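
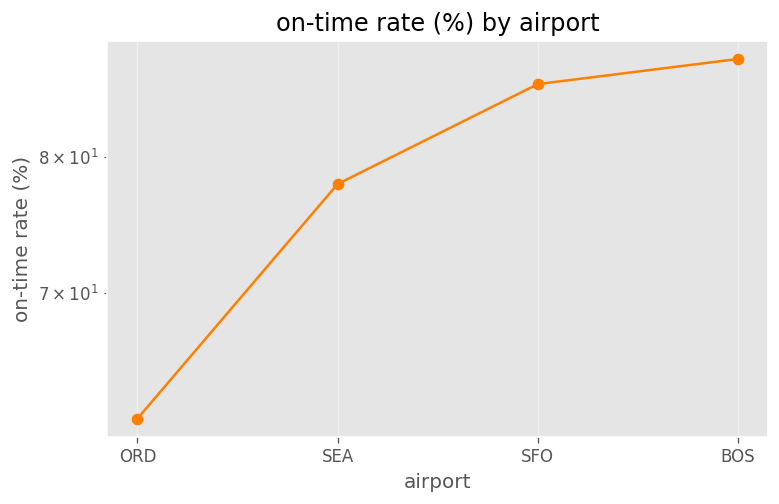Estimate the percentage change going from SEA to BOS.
≈ +12.5%

SEA ≈ 80, BOS ≈ 90; (90 − 80) / 80 ≈ +12.5%.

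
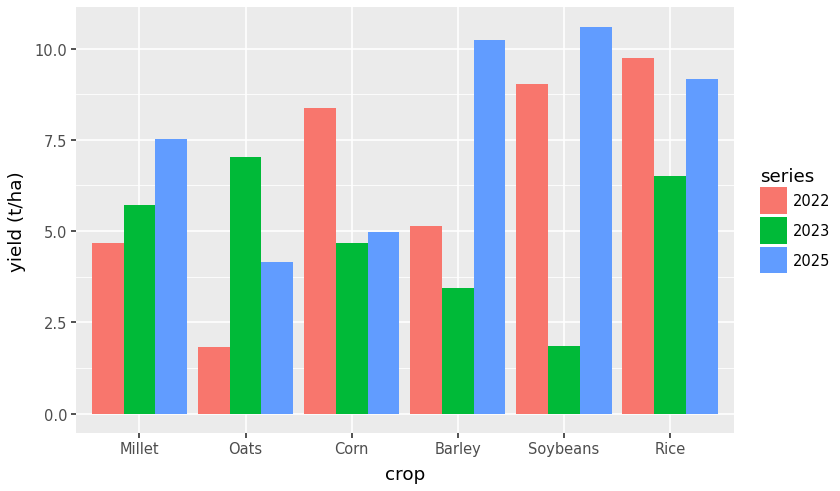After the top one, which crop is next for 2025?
Barley

Top 3 for 2025: Soybeans ≈ 11, Barley ≈ 10, Rice ≈ 9.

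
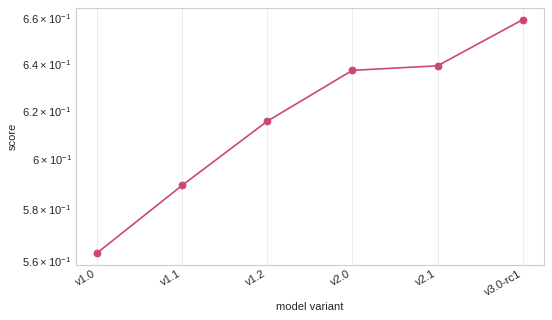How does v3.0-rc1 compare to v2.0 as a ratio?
v3.0-rc1 ≈ 0.66, v2.0 ≈ 0.64; 0.66/0.64 ≈ 1.03.

≈ 1.03×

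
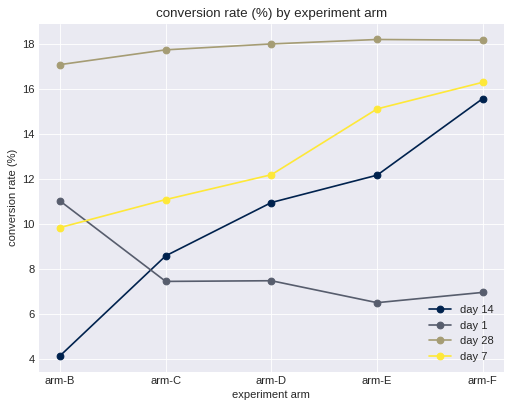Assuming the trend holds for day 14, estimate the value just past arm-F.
≈ 19

Last three: 10, 12, 16 → slope ≈ 3/step → next ≈ 19.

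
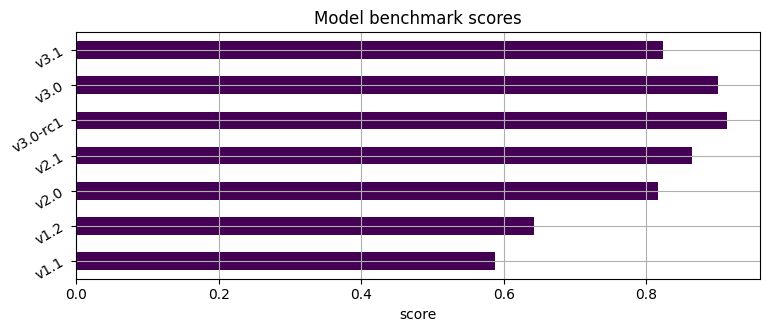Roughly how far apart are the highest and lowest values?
Max v3.0-rc1 ≈ 0.9, min v1.1 ≈ 0.6; range ≈ 0.3.

≈ 0.3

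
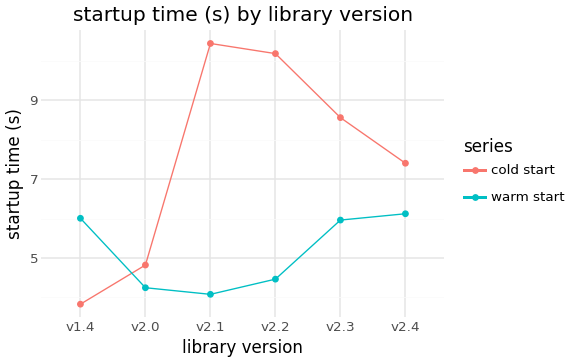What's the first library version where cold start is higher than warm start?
v1.4: cold start ≈ 4 vs warm start ≈ 6 (not yet); v2.0: cold start ≈ 5 vs warm start ≈ 4 (first crossover).

v2.0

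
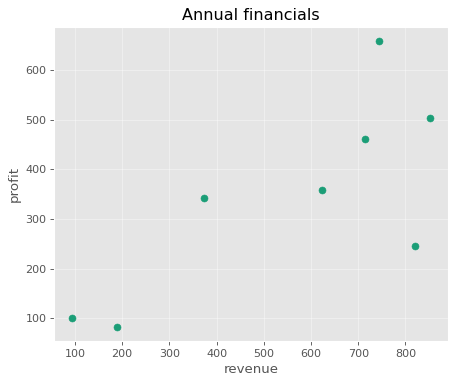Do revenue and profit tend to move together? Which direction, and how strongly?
positive, strong

Points are positively correlated; strong (|r| ≈ 0.8).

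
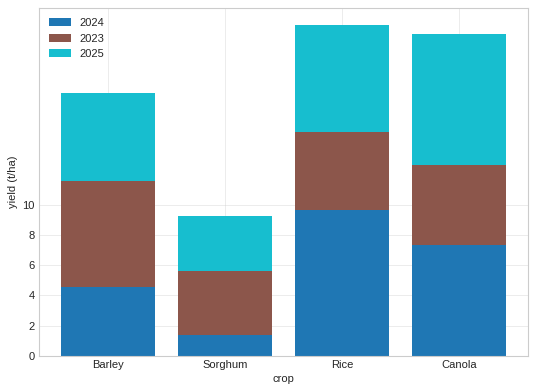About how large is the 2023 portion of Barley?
≈ 8

2023 top ≈ 12, bottom ≈ 4; segment ≈ 8.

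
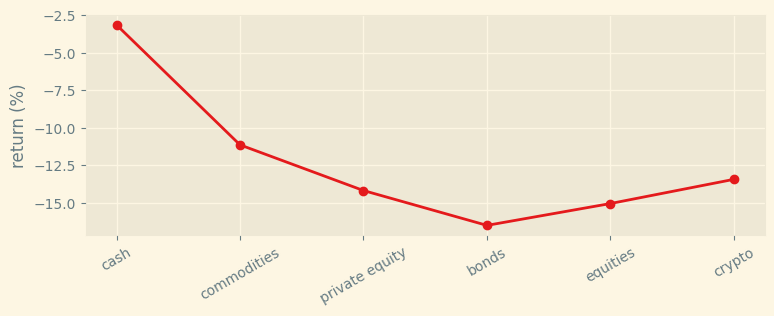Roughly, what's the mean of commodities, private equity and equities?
≈ -14

(-12 + -14 + -16) / 3 ≈ -14.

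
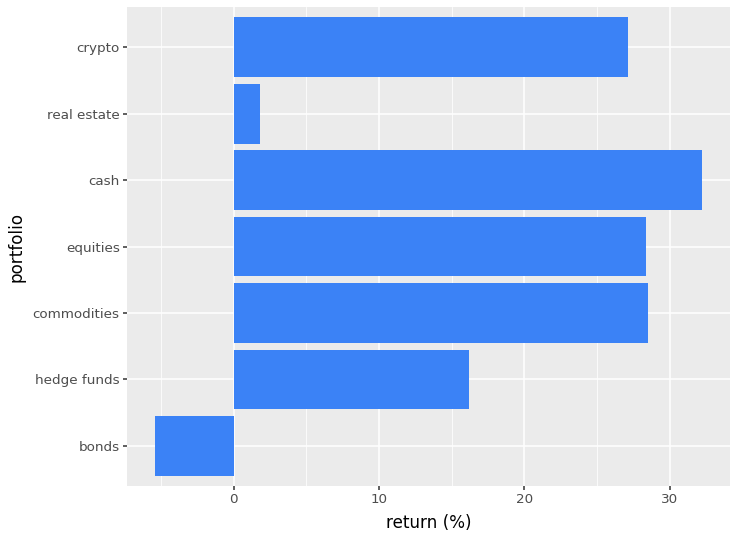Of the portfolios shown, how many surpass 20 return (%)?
4

Above 20: commodities, equities, cash, crypto.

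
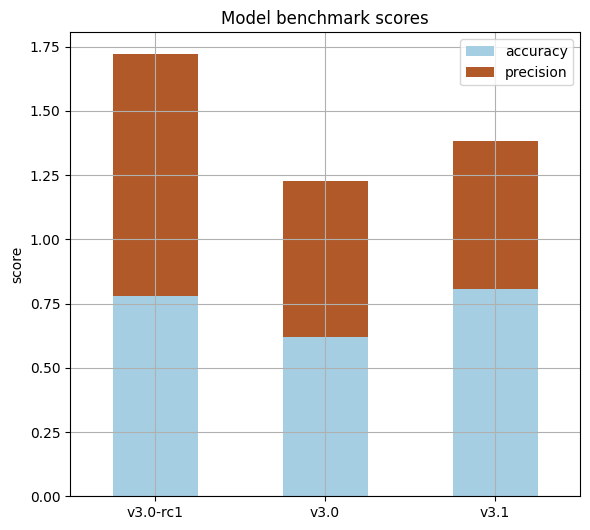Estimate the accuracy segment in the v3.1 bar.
accuracy top ≈ 0.8, bottom ≈ 0.0; segment ≈ 0.8.

≈ 0.8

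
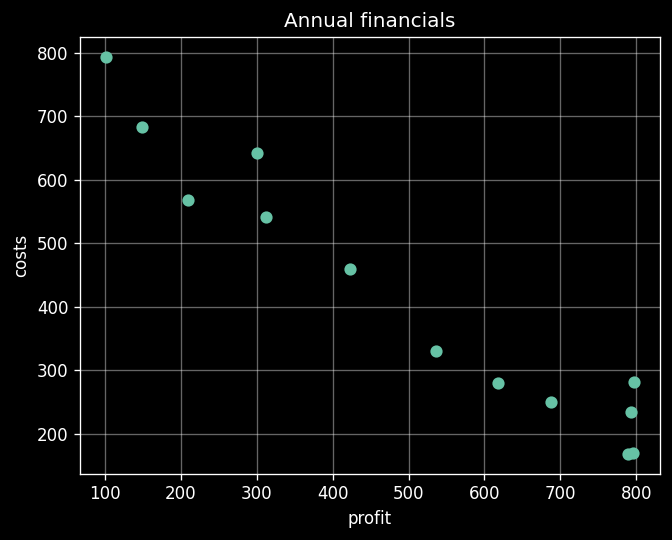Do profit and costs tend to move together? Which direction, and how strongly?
negative, strong

Points are negatively correlated; strong (|r| ≈ 1.0).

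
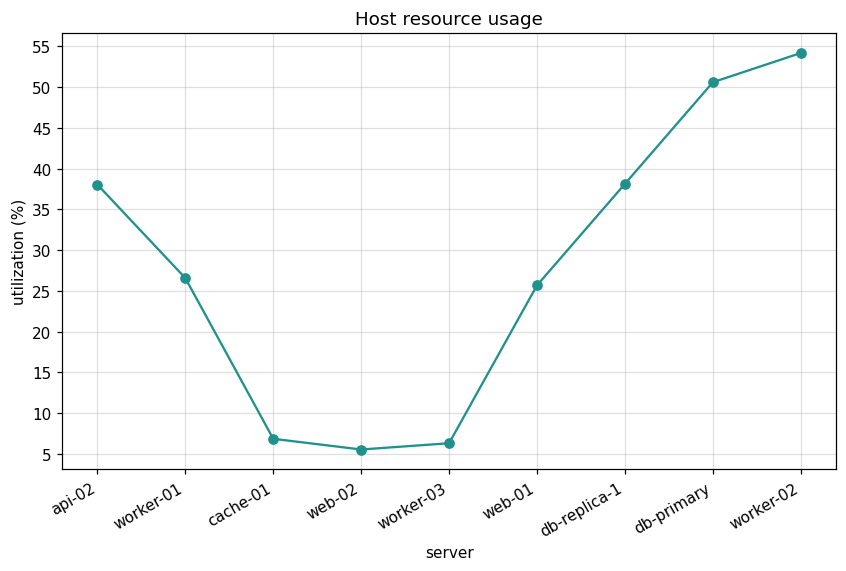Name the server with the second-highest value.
Top 3: worker-02 ≈ 55, db-primary ≈ 50, db-replica-1 ≈ 40.

db-primary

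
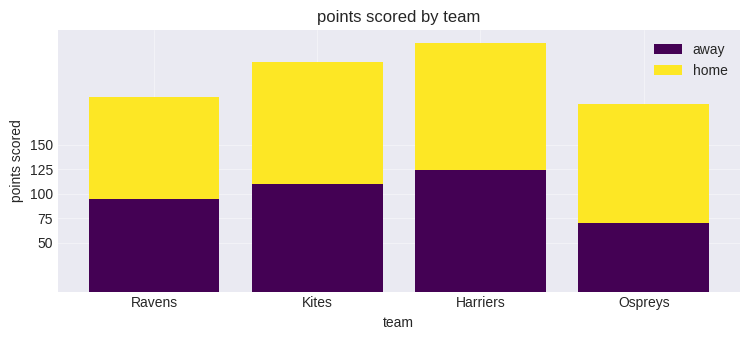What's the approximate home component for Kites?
≈ 125

home top ≈ 225, bottom ≈ 100; segment ≈ 125.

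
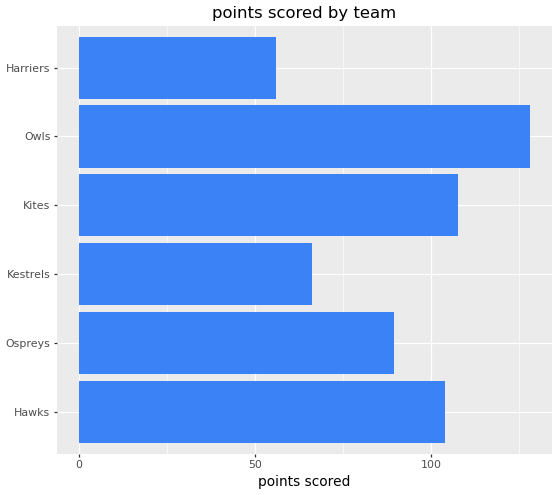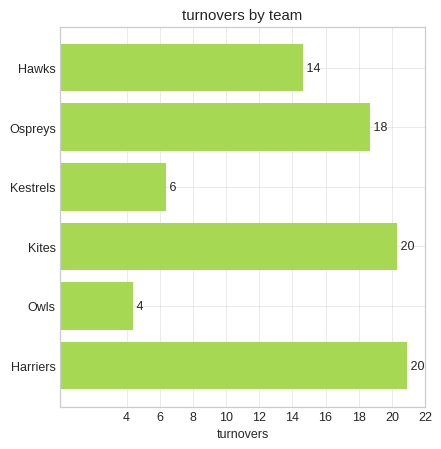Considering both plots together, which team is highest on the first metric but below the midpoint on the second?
Owls

Chart 2 median turnovers ≈ 16; below-median teams: Hawks, Kestrels, Owls. Among those, Owls has the highest points scored (≈ 120).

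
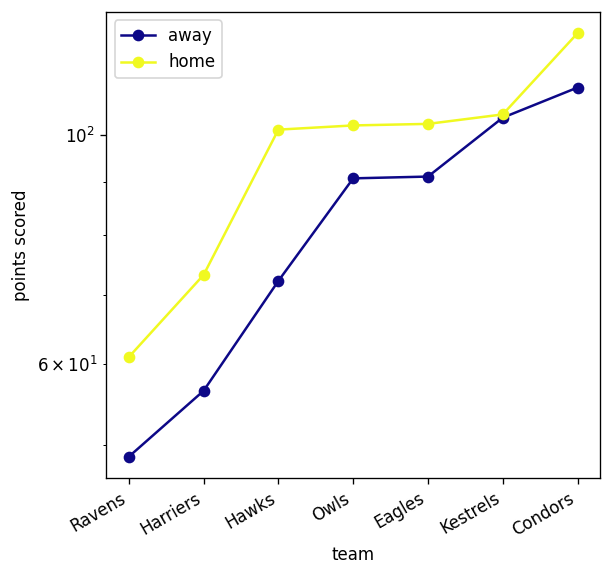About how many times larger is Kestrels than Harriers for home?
Kestrels ≈ 100, Harriers ≈ 70; 100/70 ≈ 1.43.

≈ 1.43×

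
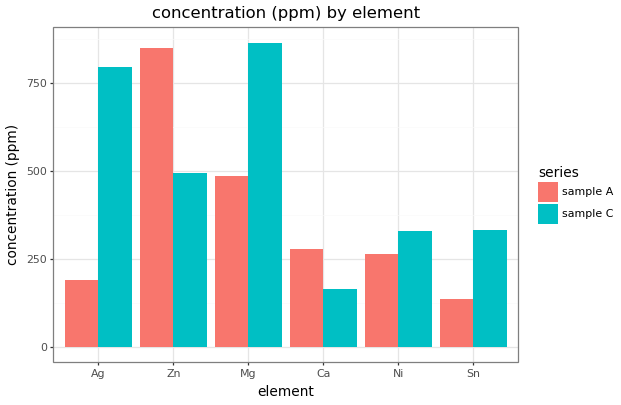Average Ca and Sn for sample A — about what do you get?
(300 + 100) / 2 ≈ 200.

≈ 200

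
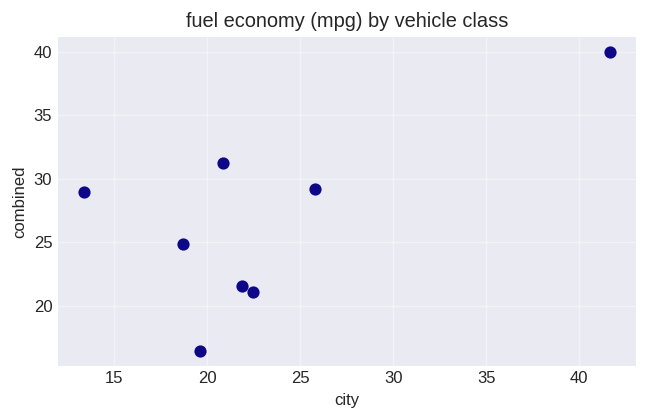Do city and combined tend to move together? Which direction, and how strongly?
positive, moderate

Points are positively correlated; moderate (|r| ≈ 0.6).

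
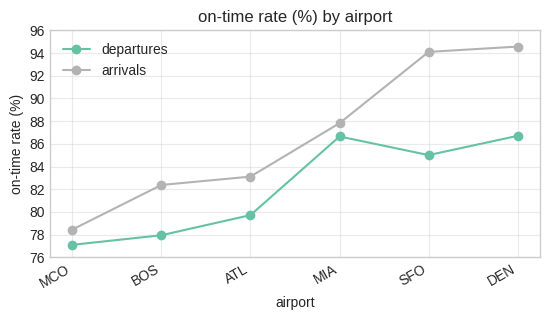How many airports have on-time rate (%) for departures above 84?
3

Above 84: MIA, SFO, DEN.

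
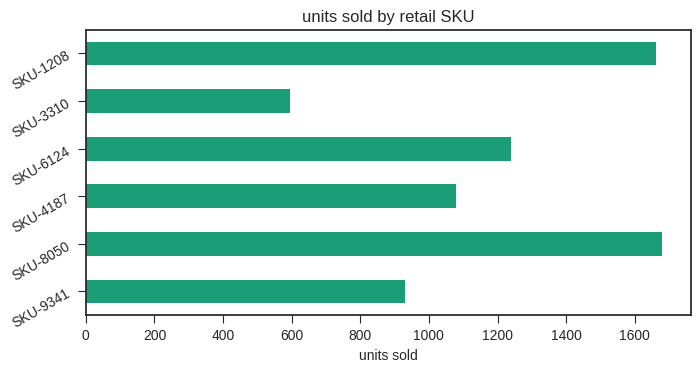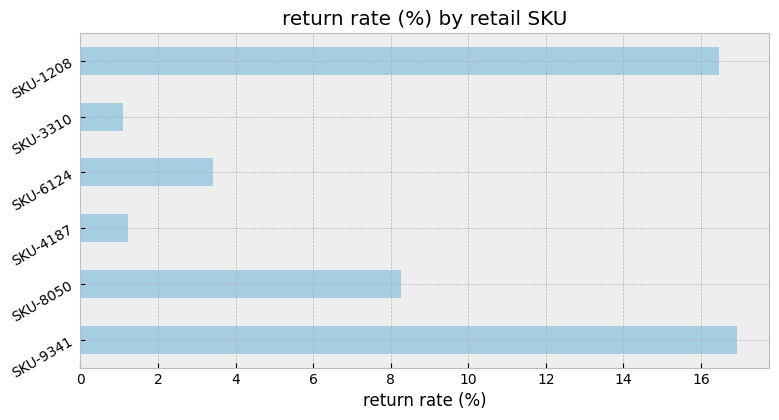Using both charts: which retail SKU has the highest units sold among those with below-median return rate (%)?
SKU-6124

Chart 2 median return rate (%) ≈ 6; below-median retail SKUs: SKU-4187, SKU-6124, SKU-3310. Among those, SKU-6124 has the highest units sold (≈ 1200).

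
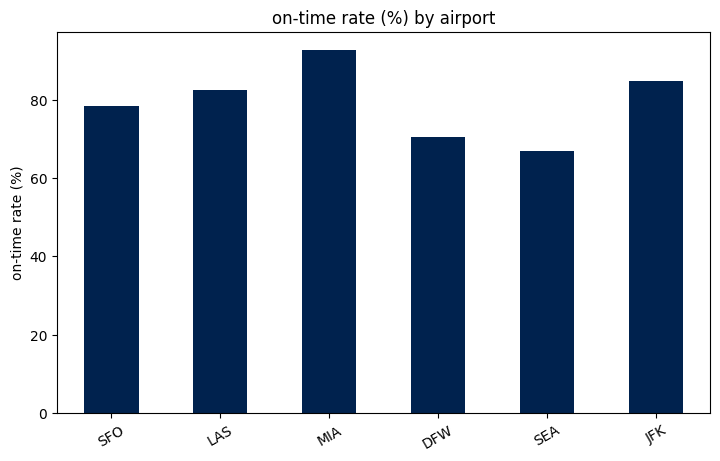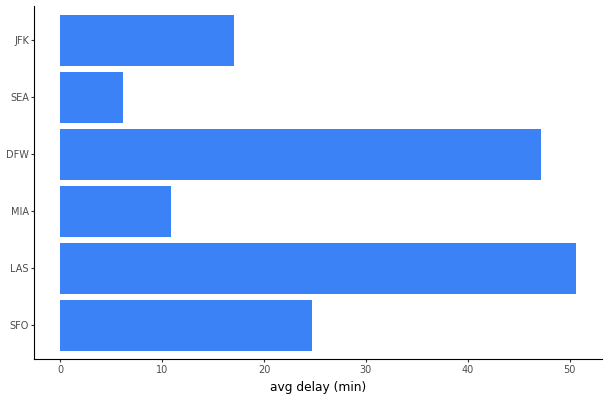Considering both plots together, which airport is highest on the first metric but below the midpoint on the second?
MIA

Chart 2 median avg delay (min) ≈ 20; below-median airports: MIA, SEA, JFK. Among those, MIA has the highest on-time rate (%) (≈ 90).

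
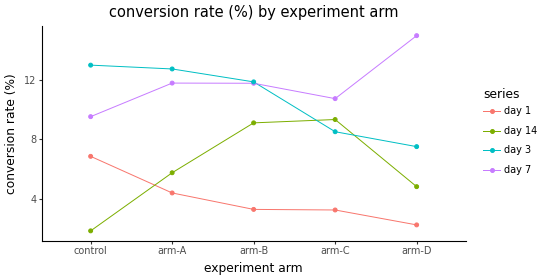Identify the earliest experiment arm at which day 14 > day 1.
arm-A

control: day 14 ≈ 2 vs day 1 ≈ 6 (not yet); arm-A: day 14 ≈ 6 vs day 1 ≈ 4 (first crossover).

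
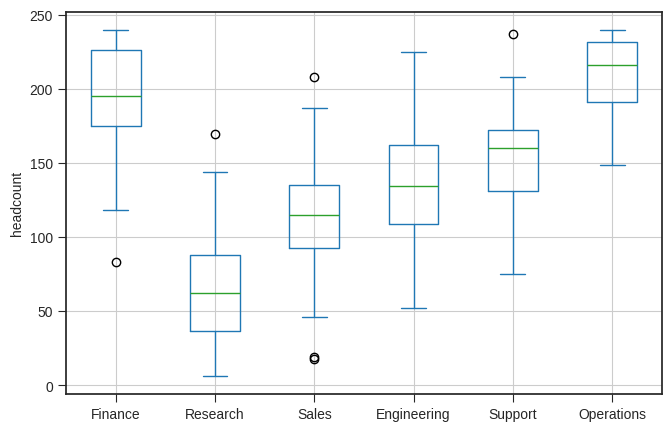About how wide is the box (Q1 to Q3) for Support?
Q3 ≈ 180, Q1 ≈ 140; IQR ≈ 40.

≈ 40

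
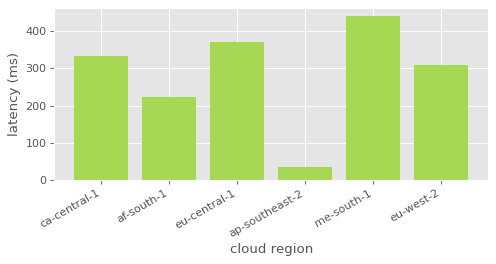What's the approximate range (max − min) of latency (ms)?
≈ 400

Max me-south-1 ≈ 450, min ap-southeast-2 ≈ 50; range ≈ 400.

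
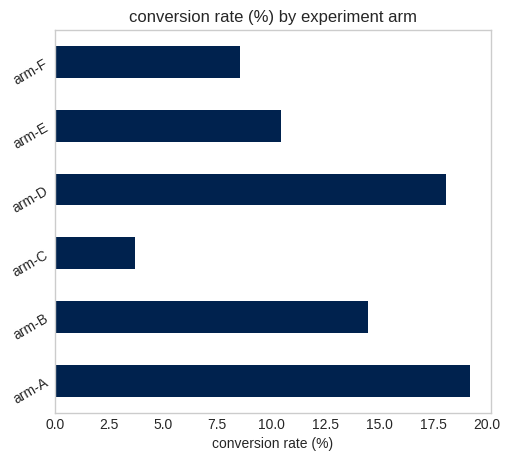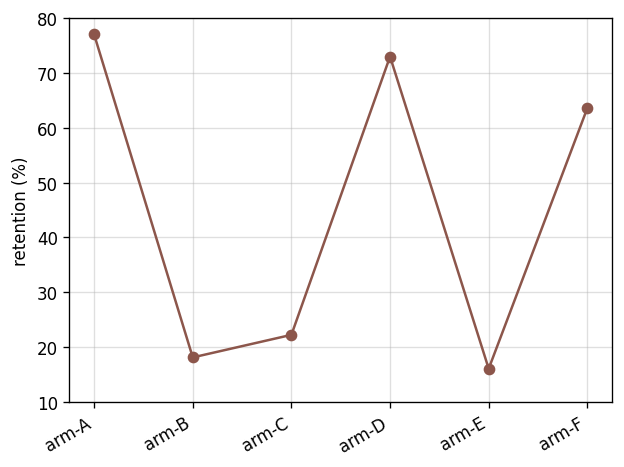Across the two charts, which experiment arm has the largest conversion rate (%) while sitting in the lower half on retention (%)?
arm-B

Chart 2 median retention (%) ≈ 40; below-median experiment arms: arm-B, arm-C, arm-E. Among those, arm-B has the highest conversion rate (%) (≈ 14).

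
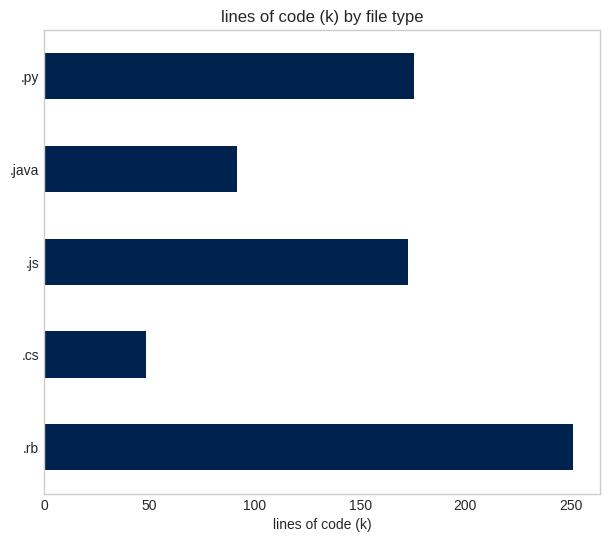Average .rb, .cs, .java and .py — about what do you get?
≈ 144

(250 + 50 + 100 + 175) / 4 ≈ 144.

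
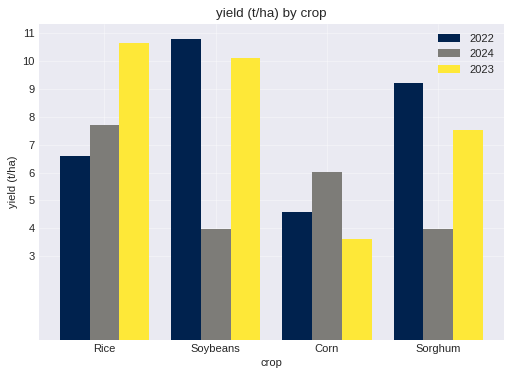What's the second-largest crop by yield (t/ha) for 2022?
Sorghum

Top 3 for 2022: Soybeans ≈ 11, Sorghum ≈ 9, Rice ≈ 7.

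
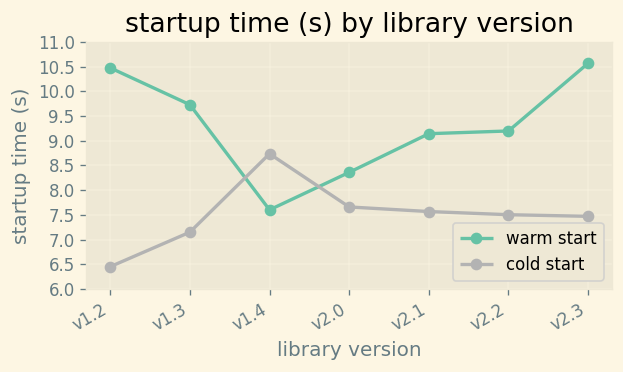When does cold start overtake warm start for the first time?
v1.4

v1.3: cold start ≈ 7.0 vs warm start ≈ 9.5 (not yet); v1.4: cold start ≈ 8.5 vs warm start ≈ 7.5 (first crossover).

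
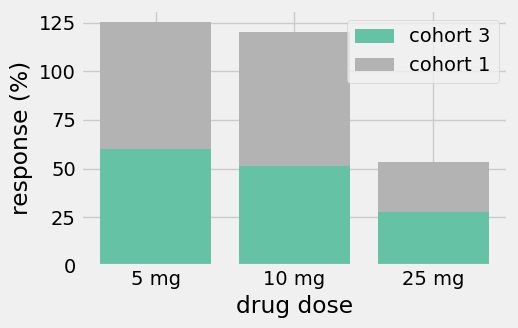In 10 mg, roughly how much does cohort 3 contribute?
≈ 60

cohort 3 top ≈ 60, bottom ≈ 0; segment ≈ 60.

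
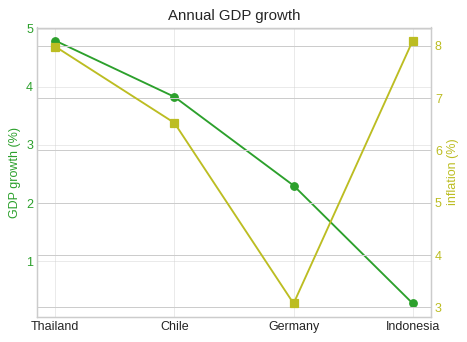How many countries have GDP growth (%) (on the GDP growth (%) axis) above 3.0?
2

Above 3.0: Thailand, Chile.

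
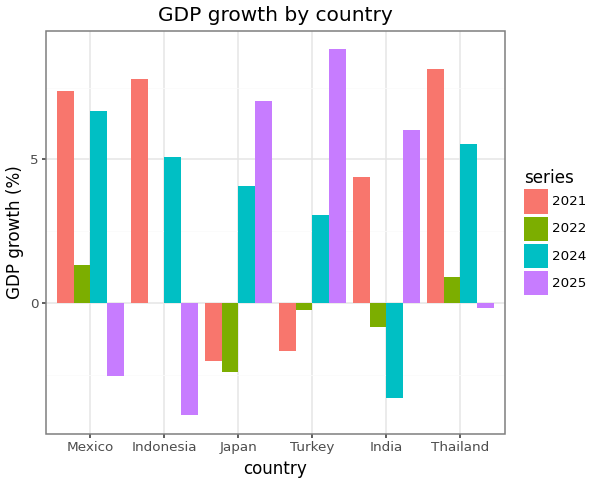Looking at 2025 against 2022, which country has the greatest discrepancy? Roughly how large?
Japan: 2025 ≈ 8, 2022 ≈ -2 → gap ≈ 10. Next-largest (Turkey) is only ≈ 8.

Japan, ≈ 10 %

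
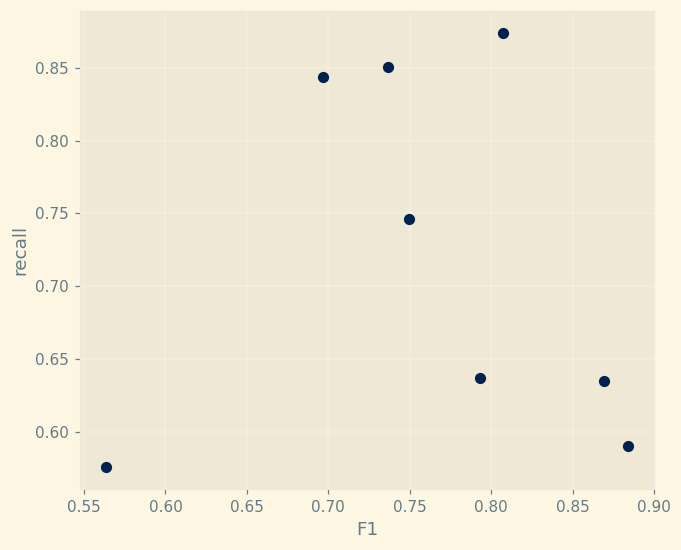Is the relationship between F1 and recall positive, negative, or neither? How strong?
Points are roughly uncorrelated; weak (|r| ≈ 0.0).

no clear correlation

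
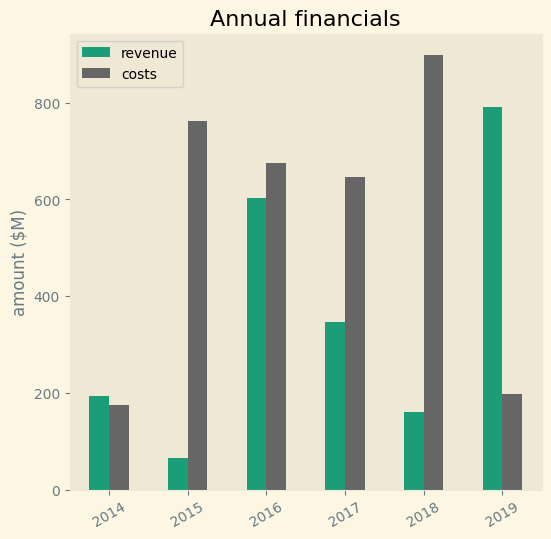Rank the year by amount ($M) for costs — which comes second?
Top 3 for costs: 2018 ≈ 900, 2015 ≈ 800, 2016 ≈ 700.

2015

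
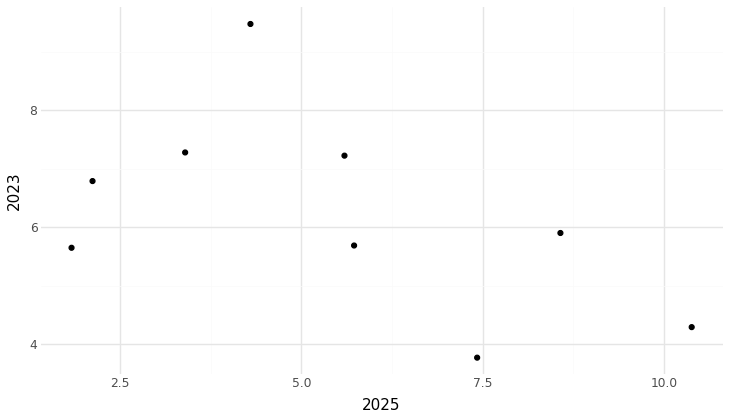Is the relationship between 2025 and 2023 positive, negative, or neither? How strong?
negative, moderate

Points are negatively correlated; moderate (|r| ≈ 0.5).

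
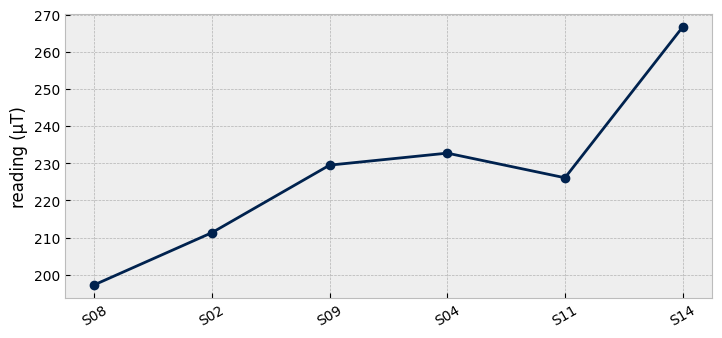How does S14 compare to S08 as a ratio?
≈ 1.35×

S14 ≈ 270, S08 ≈ 200; 270/200 ≈ 1.35.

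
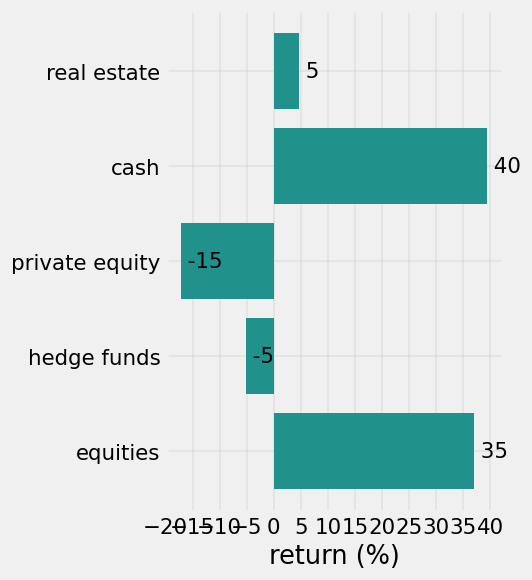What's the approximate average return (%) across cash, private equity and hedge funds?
≈ 7

(40 + -15 + -5) / 3 ≈ 7.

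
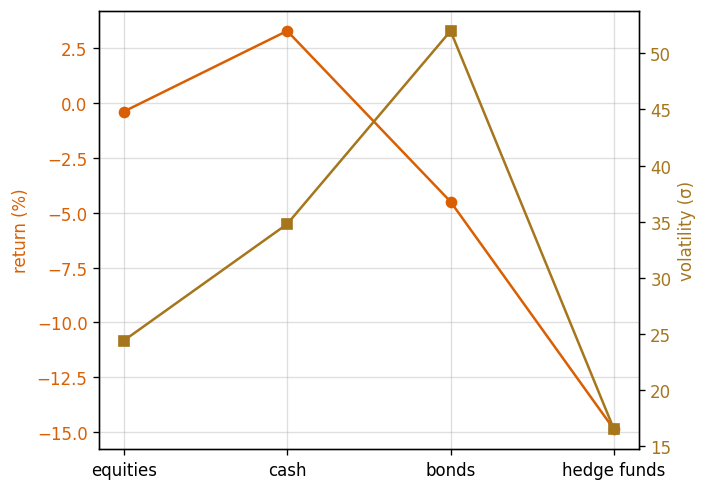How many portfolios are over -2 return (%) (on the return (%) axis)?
2

Above -2: equities, cash.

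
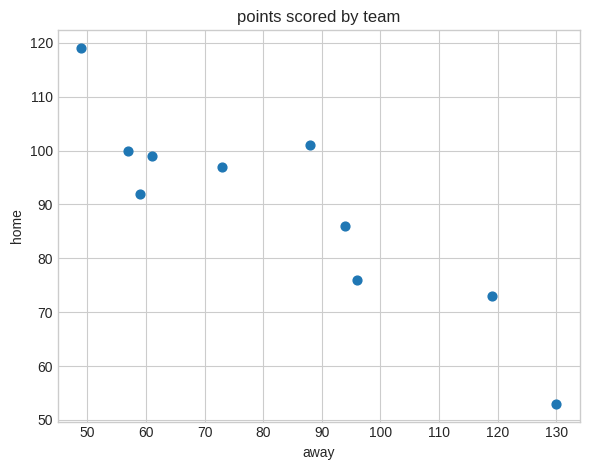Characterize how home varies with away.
negative, strong

Points are negatively correlated; strong (|r| ≈ 0.9).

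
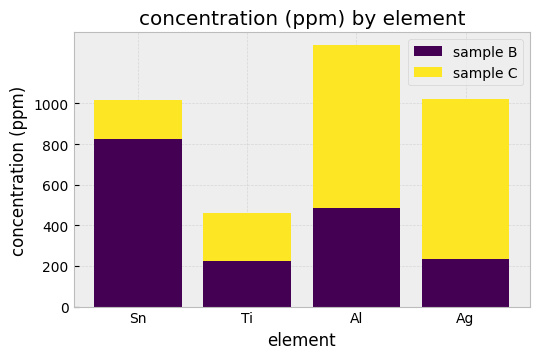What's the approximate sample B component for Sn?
sample B top ≈ 800, bottom ≈ 0; segment ≈ 800.

≈ 800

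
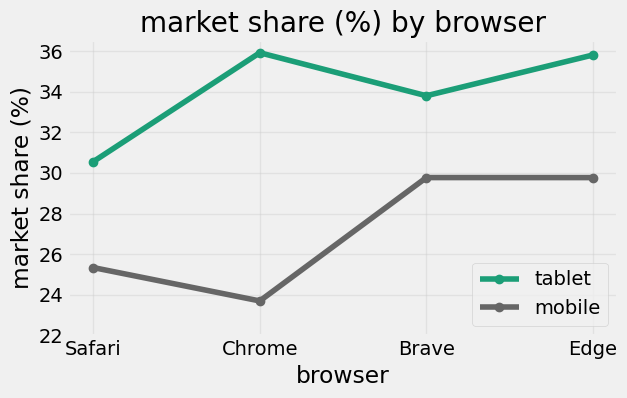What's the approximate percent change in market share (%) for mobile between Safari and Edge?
Safari ≈ 26, Edge ≈ 30; (30 − 26) / 26 ≈ +15.4%.

≈ +15.4%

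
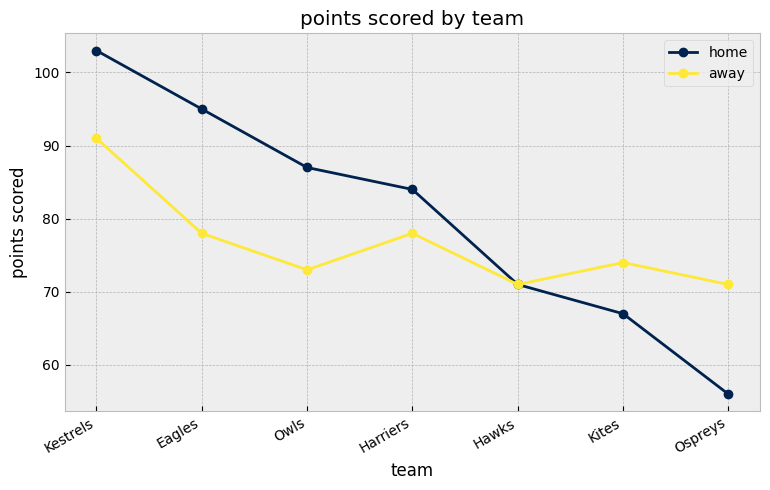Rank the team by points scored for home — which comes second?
Eagles

Top 3 for home: Kestrels ≈ 105, Eagles ≈ 95, Owls ≈ 85.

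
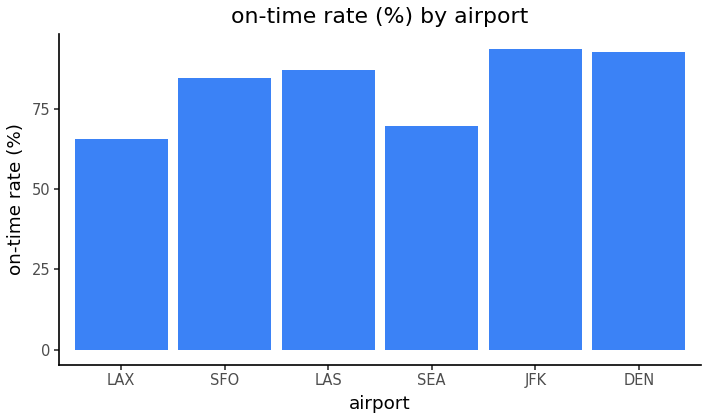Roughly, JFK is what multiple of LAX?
JFK ≈ 90, LAX ≈ 70; 90/70 ≈ 1.29.

≈ 1.29×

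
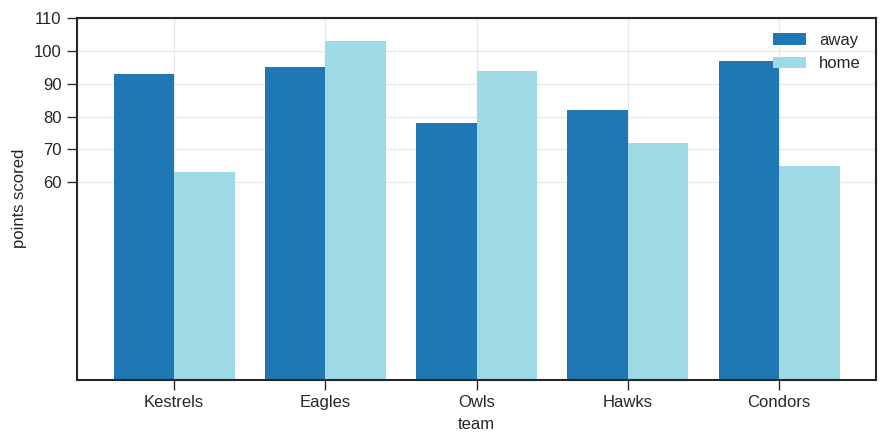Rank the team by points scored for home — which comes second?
Owls

Top 3 for home: Eagles ≈ 100, Owls ≈ 90, Hawks ≈ 70.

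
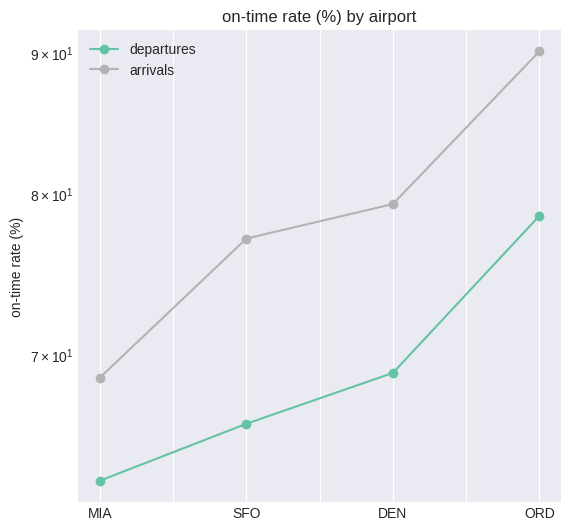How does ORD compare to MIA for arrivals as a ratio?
ORD ≈ 90, MIA ≈ 70; 90/70 ≈ 1.29.

≈ 1.29×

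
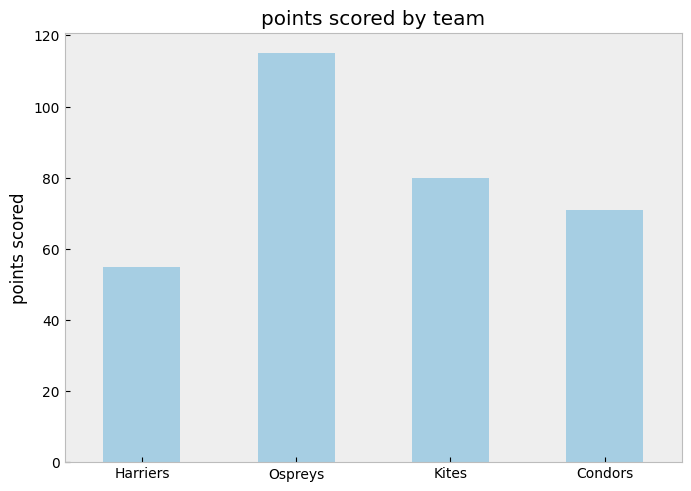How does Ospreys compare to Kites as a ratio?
≈ 1.5×

Ospreys ≈ 120, Kites ≈ 80; 120/80 ≈ 1.5.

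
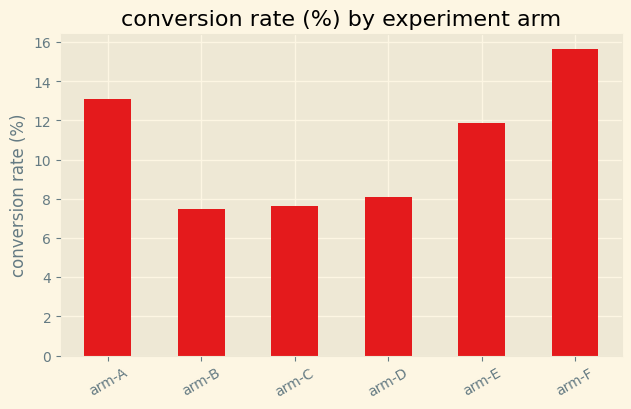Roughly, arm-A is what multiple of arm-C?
≈ 1.75×

arm-A ≈ 14, arm-C ≈ 8; 14/8 ≈ 1.75.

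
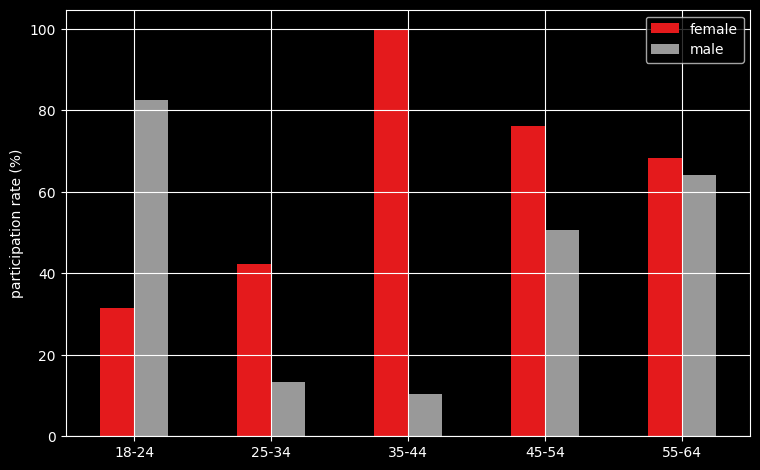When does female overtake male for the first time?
18-24: female ≈ 30 vs male ≈ 80 (not yet); 25-34: female ≈ 40 vs male ≈ 10 (first crossover).

25-34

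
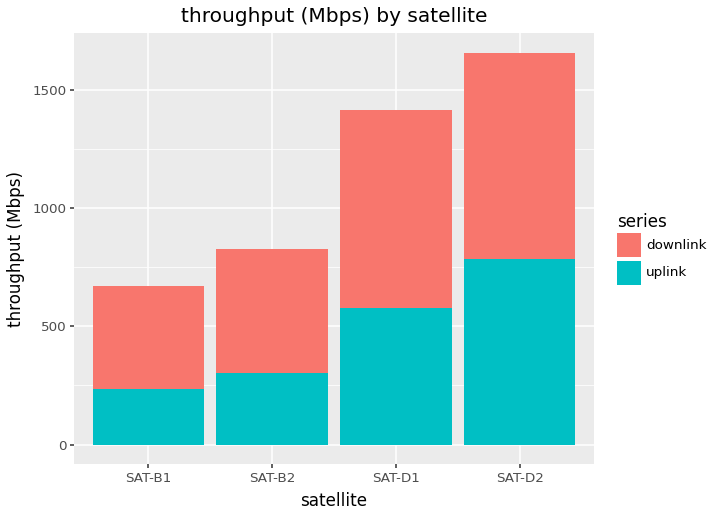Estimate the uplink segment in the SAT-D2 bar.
≈ 800

uplink top ≈ 800, bottom ≈ 0; segment ≈ 800.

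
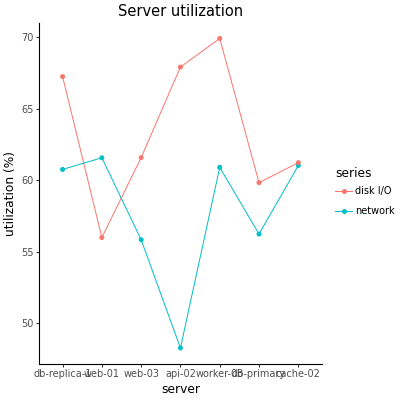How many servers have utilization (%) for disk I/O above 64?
3

Above 64: db-replica-1, api-02, worker-03.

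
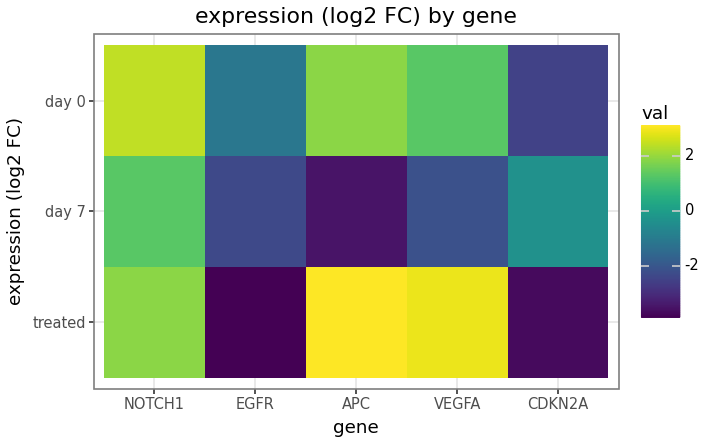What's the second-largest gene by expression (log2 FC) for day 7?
Top 3 for day 7: NOTCH1 ≈ 1, CDKN2A ≈ 0, VEGFA ≈ -2.

CDKN2A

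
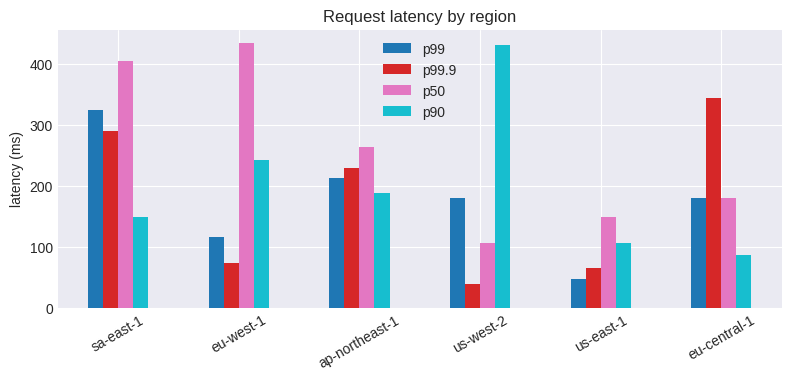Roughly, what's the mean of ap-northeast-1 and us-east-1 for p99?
(200 + 50) / 2 ≈ 125.

≈ 125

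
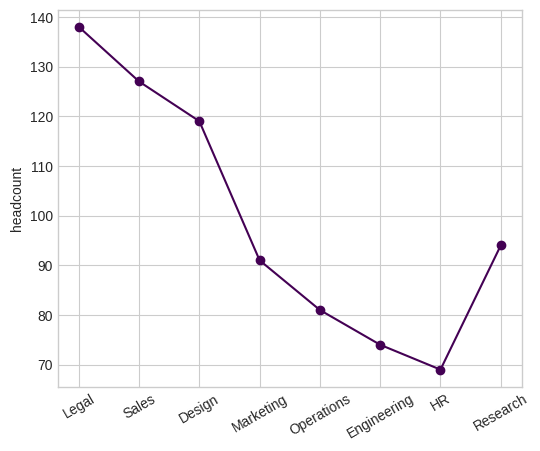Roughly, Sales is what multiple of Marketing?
≈ 1.44×

Sales ≈ 130, Marketing ≈ 90; 130/90 ≈ 1.44.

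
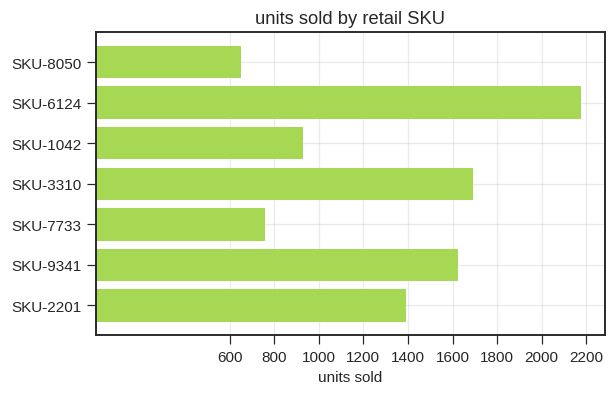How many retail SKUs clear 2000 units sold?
Above 2000: SKU-6124.

1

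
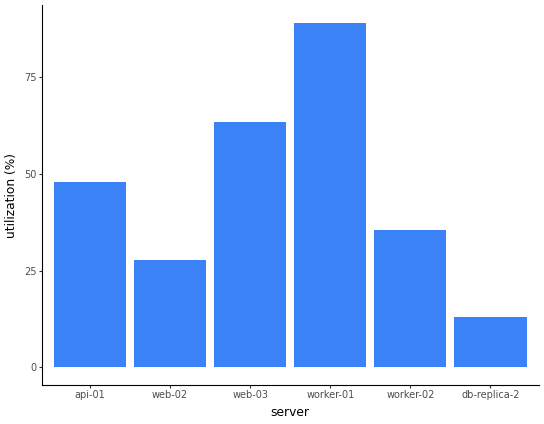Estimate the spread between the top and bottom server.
Max worker-01 ≈ 90, min db-replica-2 ≈ 10; range ≈ 80.

≈ 80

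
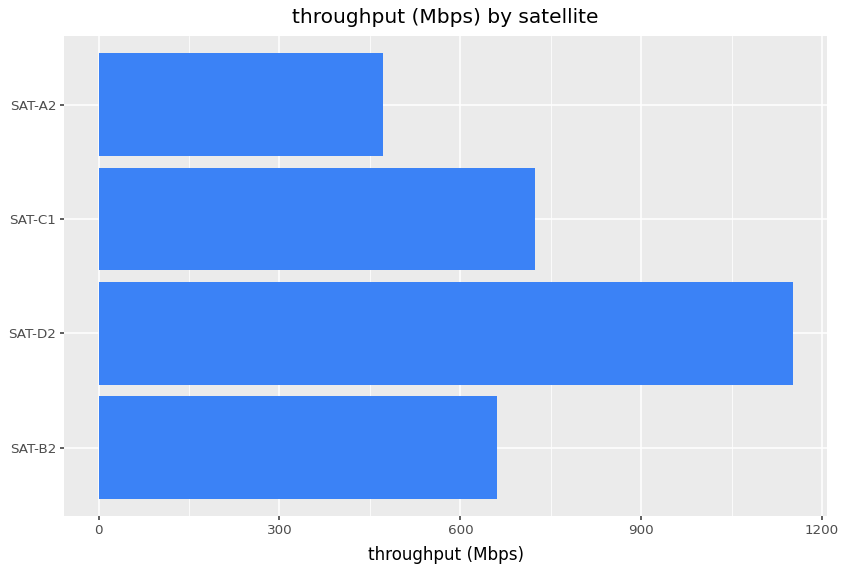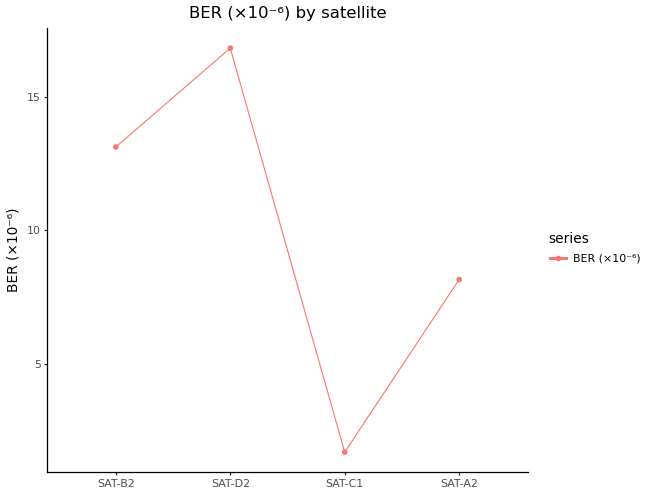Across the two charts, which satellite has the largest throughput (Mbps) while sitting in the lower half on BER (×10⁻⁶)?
Chart 2 median BER (×10⁻⁶) ≈ 10; below-median satellites: SAT-C1, SAT-A2. Among those, SAT-C1 has the highest throughput (Mbps) (≈ 800).

SAT-C1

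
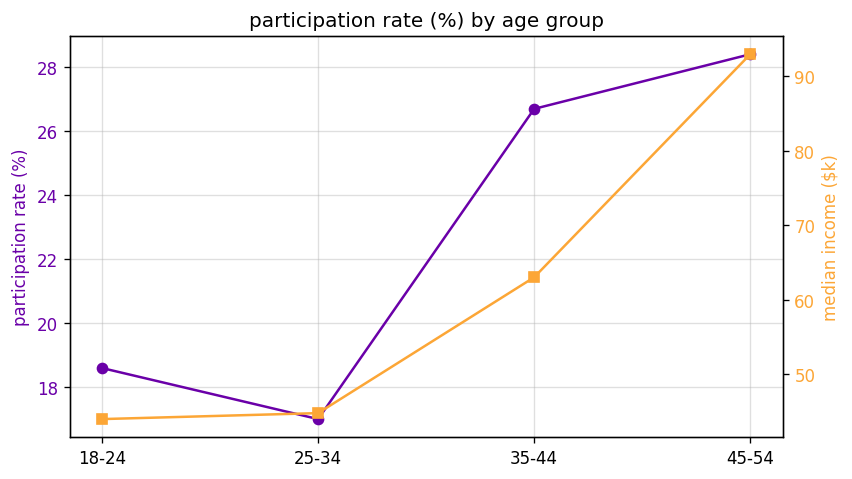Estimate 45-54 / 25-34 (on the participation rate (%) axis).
≈ 1.65×

45-54 ≈ 28, 25-34 ≈ 17; 28/17 ≈ 1.65.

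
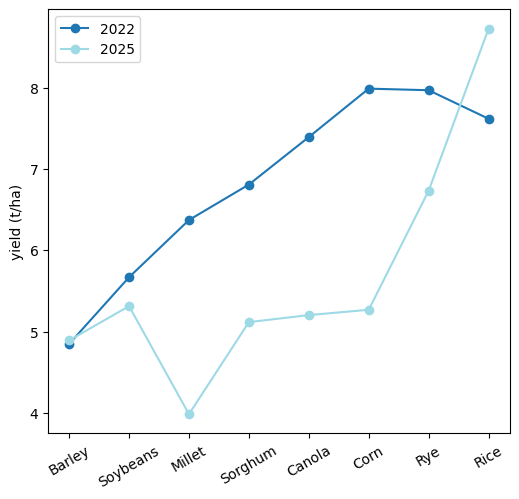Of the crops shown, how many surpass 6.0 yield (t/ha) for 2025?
2

Above 6.0: Rye, Rice.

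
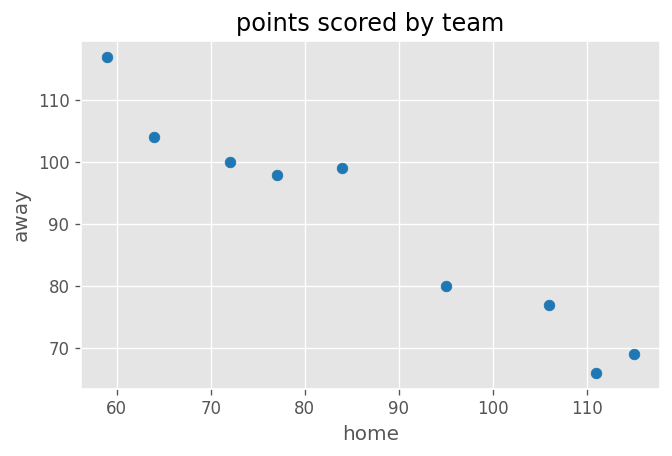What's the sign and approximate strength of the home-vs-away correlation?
Points are negatively correlated; strong (|r| ≈ 1.0).

negative, strong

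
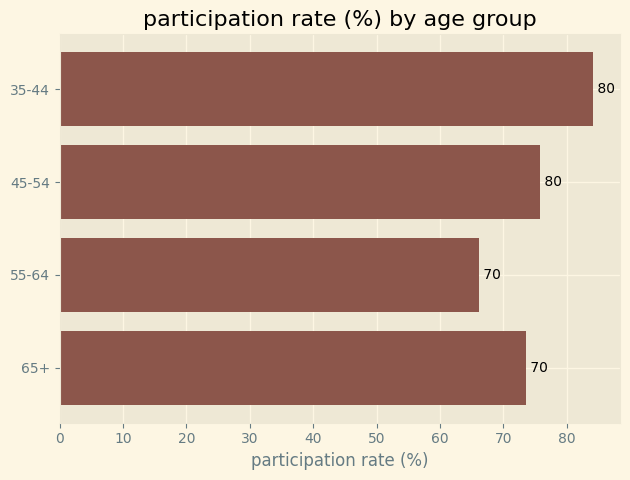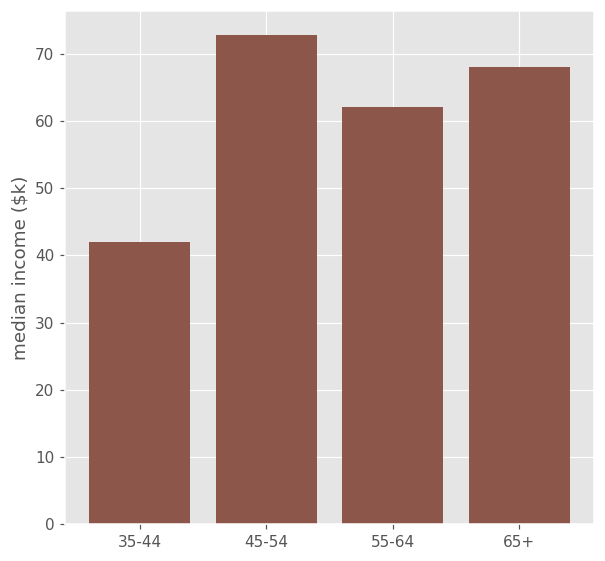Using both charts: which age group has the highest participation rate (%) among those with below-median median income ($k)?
Chart 2 median median income ($k) ≈ 70; below-median age groups: 35-44, 55-64. Among those, 35-44 has the highest participation rate (%) (≈ 80).

35-44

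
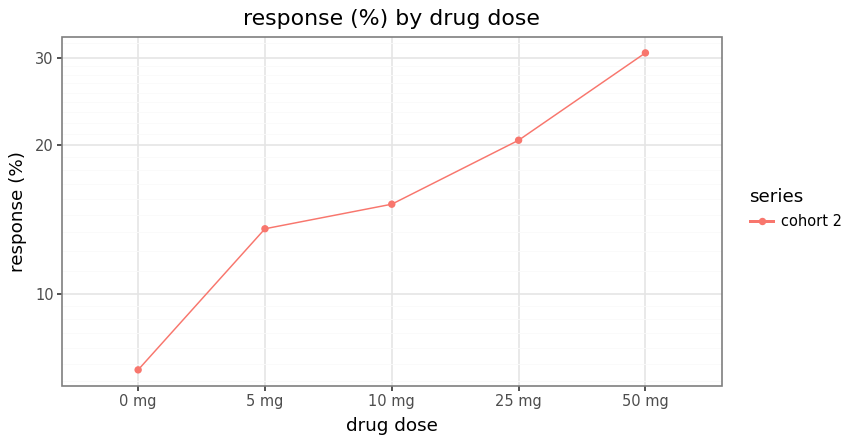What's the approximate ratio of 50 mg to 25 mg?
50 mg ≈ 30, 25 mg ≈ 20; 30/20 ≈ 1.5.

≈ 1.5×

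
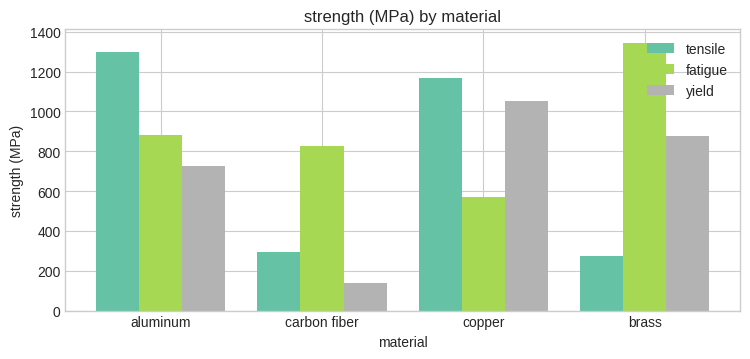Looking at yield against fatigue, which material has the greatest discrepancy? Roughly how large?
carbon fiber: yield ≈ 200, fatigue ≈ 800 → gap ≈ 600. Next-largest (copper) is only ≈ 400.

carbon fiber, ≈ 600 MPa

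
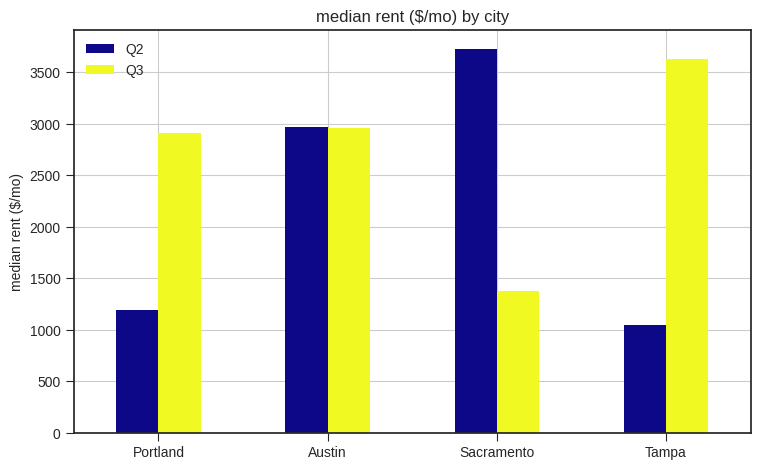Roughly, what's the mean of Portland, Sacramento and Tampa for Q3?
≈ 2667

(3000 + 1500 + 3500) / 3 ≈ 2667.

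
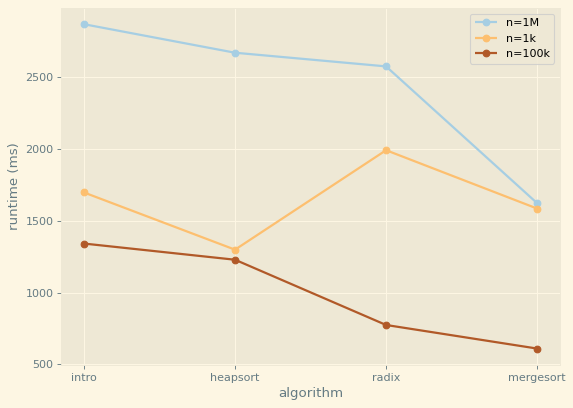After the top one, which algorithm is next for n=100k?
heapsort

Top 3 for n=100k: intro ≈ 1400, heapsort ≈ 1200, radix ≈ 800.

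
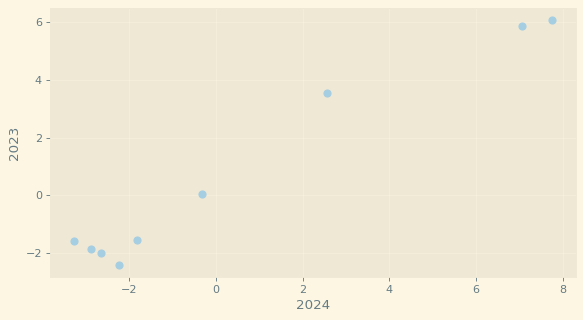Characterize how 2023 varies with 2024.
positive, strong

Points are positively correlated; strong (|r| ≈ 1.0).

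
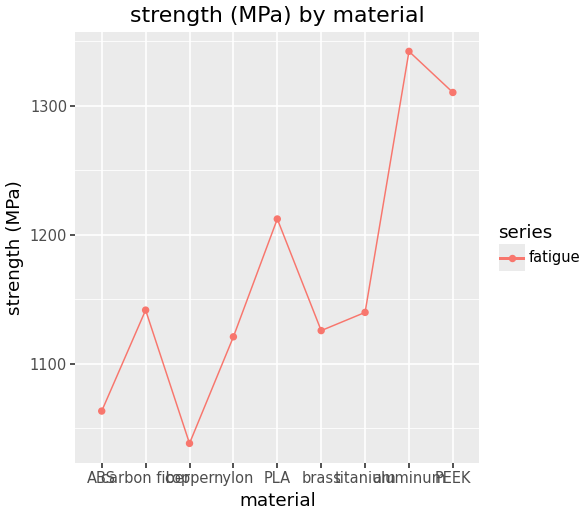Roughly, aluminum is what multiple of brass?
≈ 1.17×

aluminum ≈ 1350, brass ≈ 1150; 1350/1150 ≈ 1.17.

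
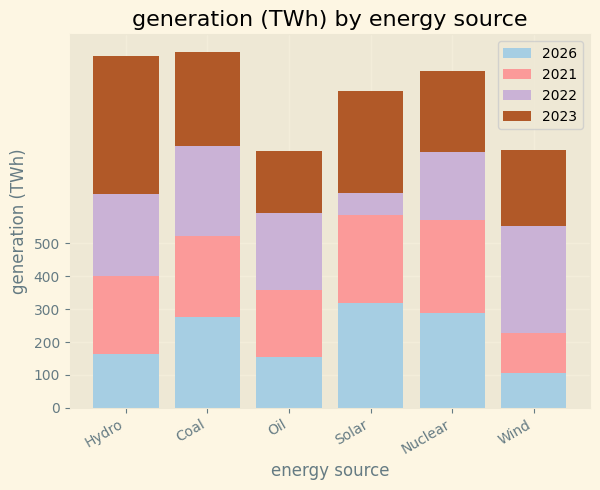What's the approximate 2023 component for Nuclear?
2023 top ≈ 1000, bottom ≈ 800; segment ≈ 200.

≈ 200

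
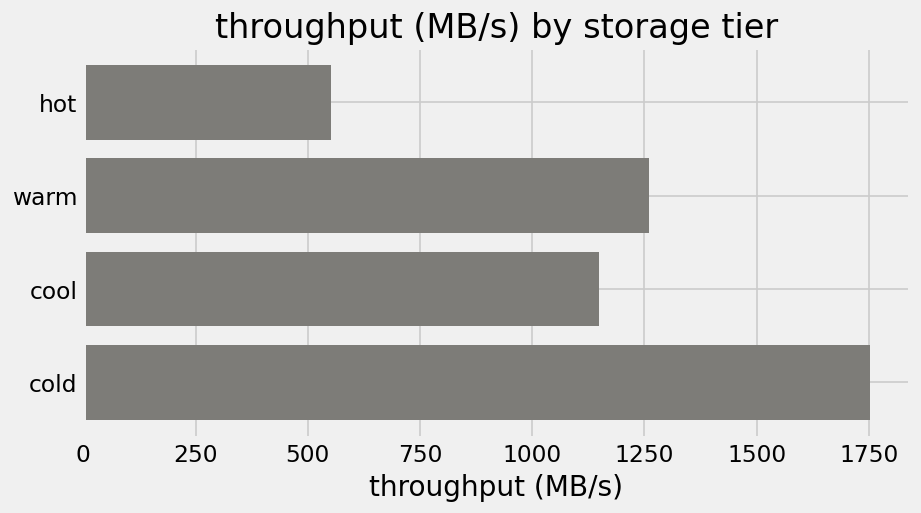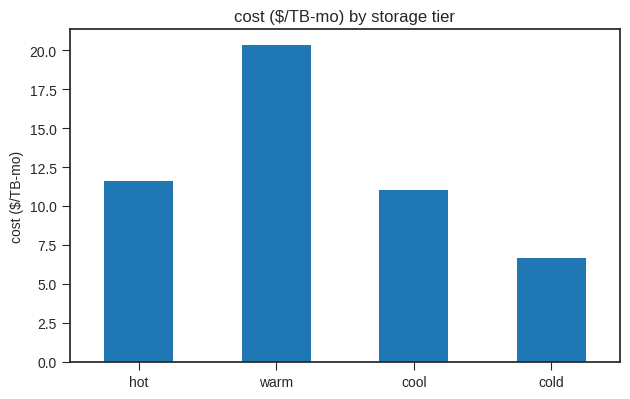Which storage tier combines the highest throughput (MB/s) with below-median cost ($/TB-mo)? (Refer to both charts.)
Chart 2 median cost ($/TB-mo) ≈ 12; below-median storage tiers: cool, cold. Among those, cold has the highest throughput (MB/s) (≈ 1800).

cold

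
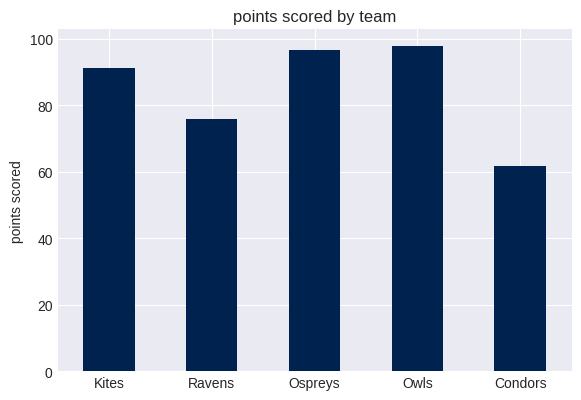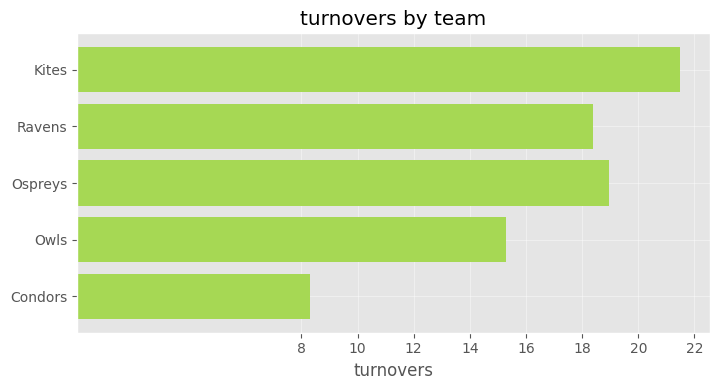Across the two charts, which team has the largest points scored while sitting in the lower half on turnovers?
Chart 2 median turnovers ≈ 18; below-median teams: Owls, Condors. Among those, Owls has the highest points scored (≈ 100).

Owls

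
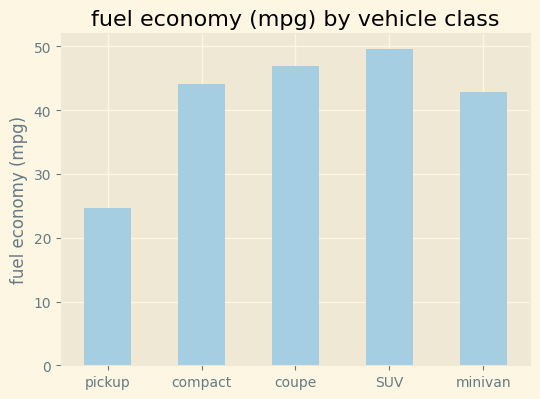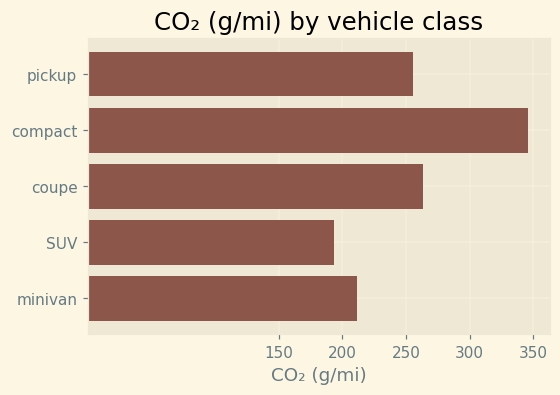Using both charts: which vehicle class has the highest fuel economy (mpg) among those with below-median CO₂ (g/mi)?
SUV

Chart 2 median CO₂ (g/mi) ≈ 250; below-median vehicle classes: SUV, minivan. Among those, SUV has the highest fuel economy (mpg) (≈ 50).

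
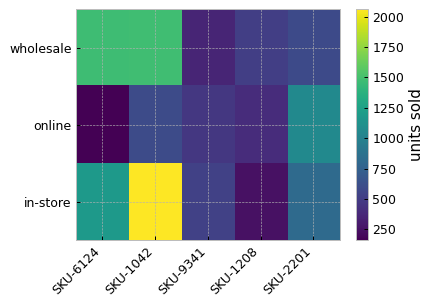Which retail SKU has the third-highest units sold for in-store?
Top 4 for in-store: SKU-1042 ≈ 2000, SKU-6124 ≈ 1200, SKU-2201 ≈ 800, SKU-9341 ≈ 600.

SKU-2201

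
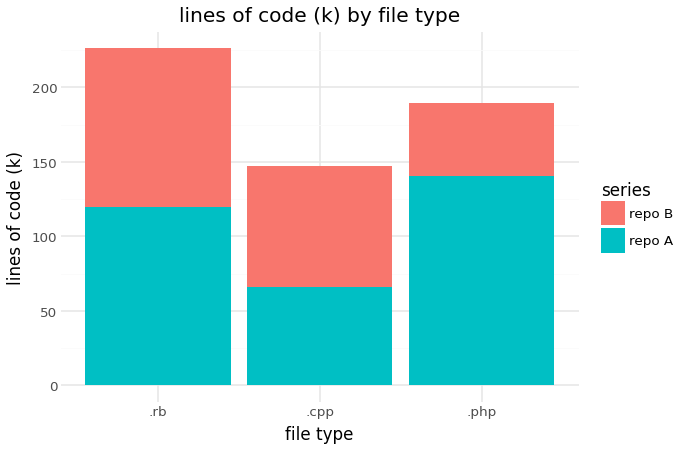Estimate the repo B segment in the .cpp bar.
repo B top ≈ 140, bottom ≈ 60; segment ≈ 80.

≈ 80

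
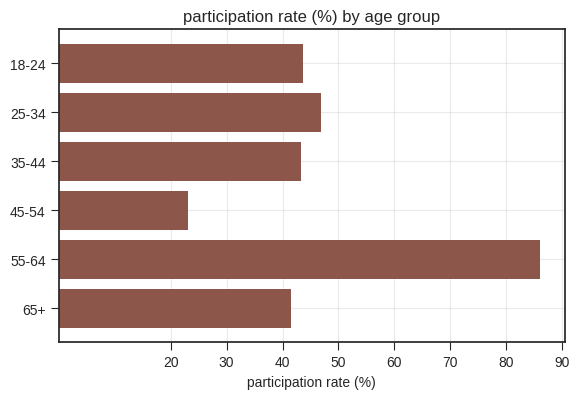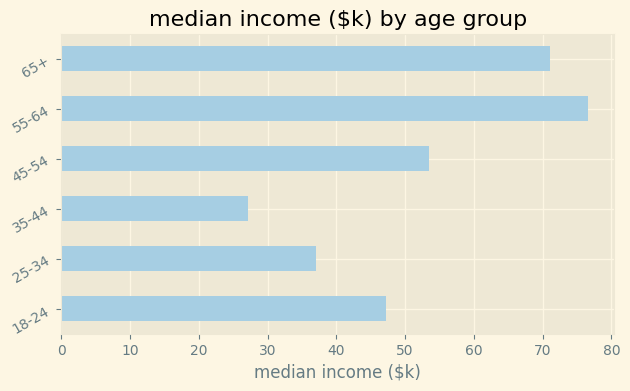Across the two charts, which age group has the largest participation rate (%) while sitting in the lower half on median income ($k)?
25-34

Chart 2 median median income ($k) ≈ 50; below-median age groups: 18-24, 25-34, 35-44. Among those, 25-34 has the highest participation rate (%) (≈ 50).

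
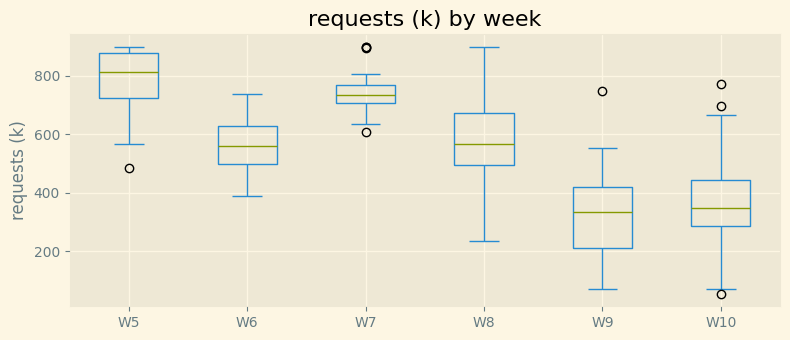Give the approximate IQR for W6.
Q3 ≈ 650, Q1 ≈ 500; IQR ≈ 150.

≈ 150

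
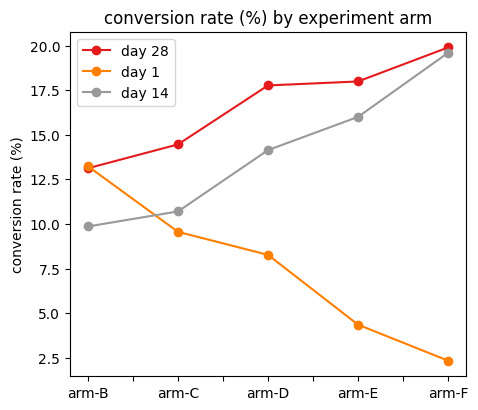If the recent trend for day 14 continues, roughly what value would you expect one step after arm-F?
Last three: 14, 16, 20 → slope ≈ 3/step → next ≈ 23.

≈ 23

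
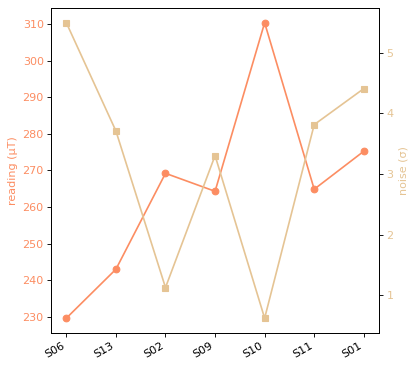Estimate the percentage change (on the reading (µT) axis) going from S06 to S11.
≈ +13%

S06 ≈ 230, S11 ≈ 260; (260 − 230) / 230 ≈ +13%.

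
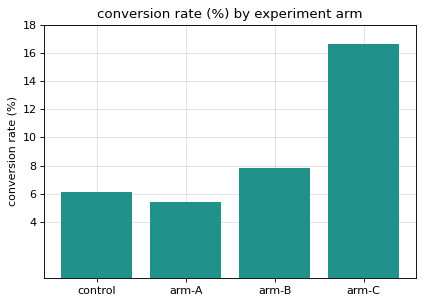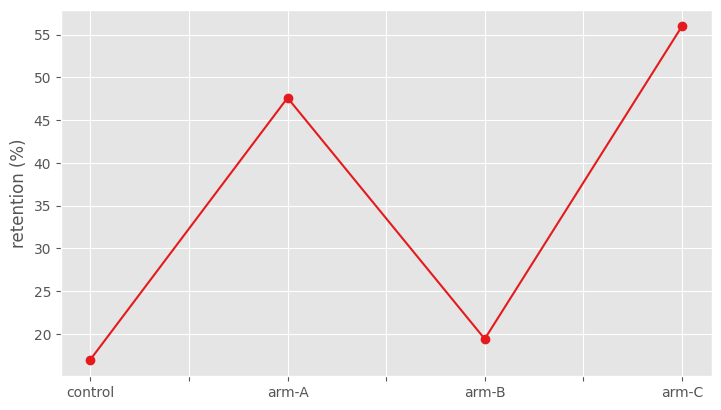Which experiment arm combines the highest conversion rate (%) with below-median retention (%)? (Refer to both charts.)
arm-B

Chart 2 median retention (%) ≈ 30; below-median experiment arms: control, arm-B. Among those, arm-B has the highest conversion rate (%) (≈ 8).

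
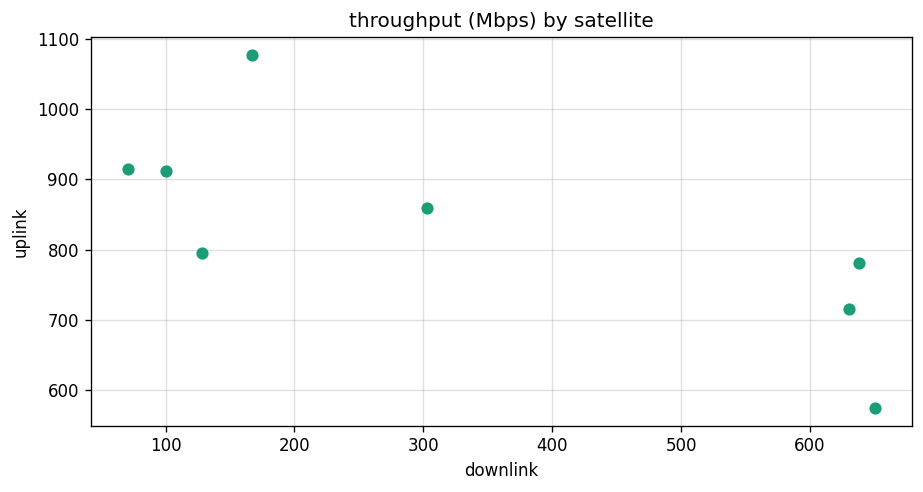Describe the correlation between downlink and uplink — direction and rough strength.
negative, strong

Points are negatively correlated; strong (|r| ≈ 0.8).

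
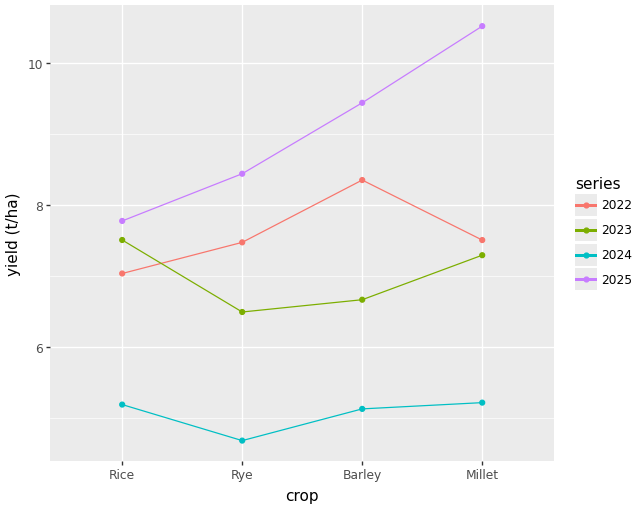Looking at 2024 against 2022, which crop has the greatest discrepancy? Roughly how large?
Barley: 2024 ≈ 5.0, 2022 ≈ 8.5 → gap ≈ 3.5. Next-largest (Rye) is only ≈ 3.0.

Barley, ≈ 3.5 t/ha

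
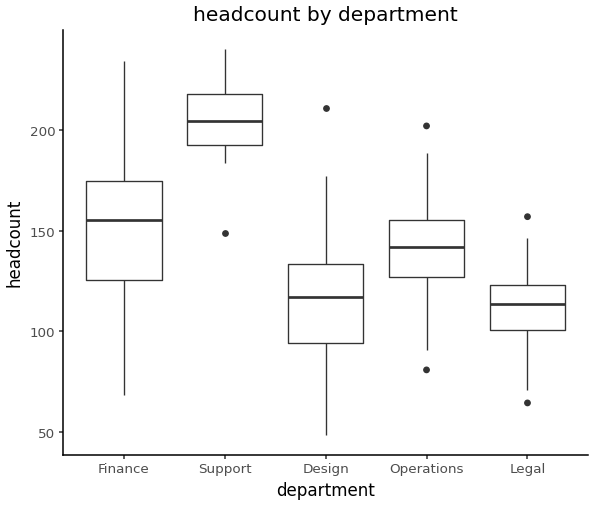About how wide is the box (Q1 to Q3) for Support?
≈ 30

Q3 ≈ 220, Q1 ≈ 190; IQR ≈ 30.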